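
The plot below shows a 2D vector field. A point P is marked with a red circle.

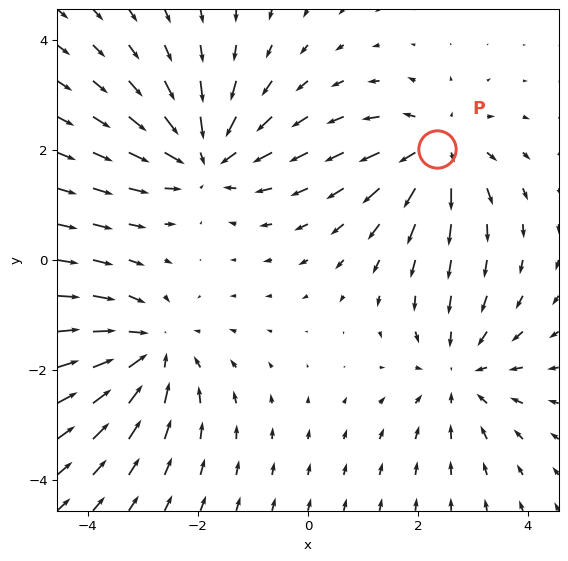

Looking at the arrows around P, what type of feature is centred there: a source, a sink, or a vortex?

At P (2.4, 2.0) the arrows spread outward. Divergence about +4, curl ≈0 — positive divergence with near-zero curl is a source.

source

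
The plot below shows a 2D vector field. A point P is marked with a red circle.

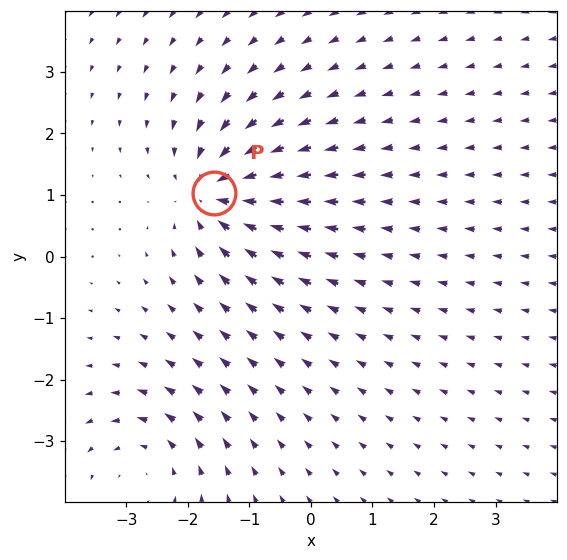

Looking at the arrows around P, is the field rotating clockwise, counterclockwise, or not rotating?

Near P at (-1.6, 1.0) the arrows show no circulation. The curl there is ≈0.

not rotating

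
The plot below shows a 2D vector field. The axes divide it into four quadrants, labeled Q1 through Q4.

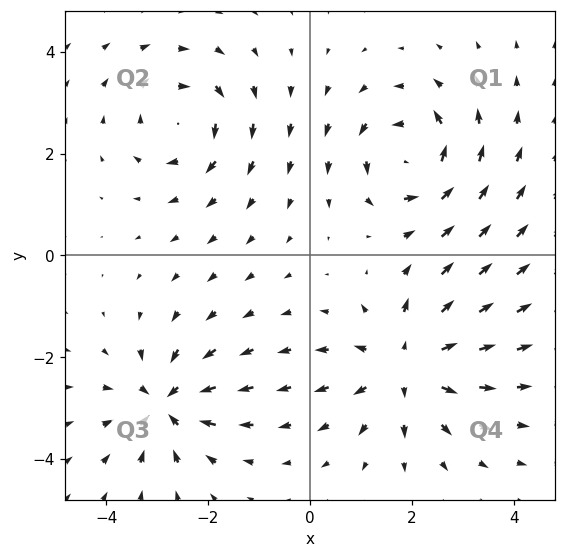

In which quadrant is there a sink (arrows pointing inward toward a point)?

Q3

The sink sits at approximately (-2.8, -2.9), which lies in quadrant Q3. The divergence there is about -6, negative as expected for a sink.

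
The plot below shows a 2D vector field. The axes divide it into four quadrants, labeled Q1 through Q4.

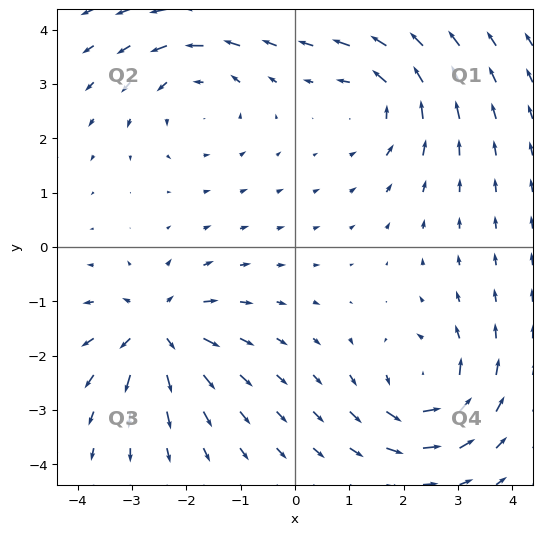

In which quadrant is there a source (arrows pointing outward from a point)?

The source sits at approximately (-2.5, -1.5), which lies in quadrant Q3. The divergence there is about +6, positive as expected for a source.

Q3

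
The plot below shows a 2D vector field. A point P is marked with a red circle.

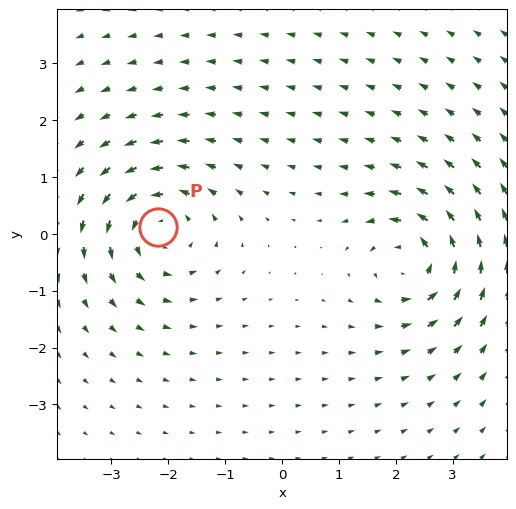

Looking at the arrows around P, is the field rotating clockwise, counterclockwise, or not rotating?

Near P at (-2.2, 0.1) the arrows circulate counterclockwise. The curl (z-component) there is about +5; positive curl means counterclockwise rotation.

counterclockwise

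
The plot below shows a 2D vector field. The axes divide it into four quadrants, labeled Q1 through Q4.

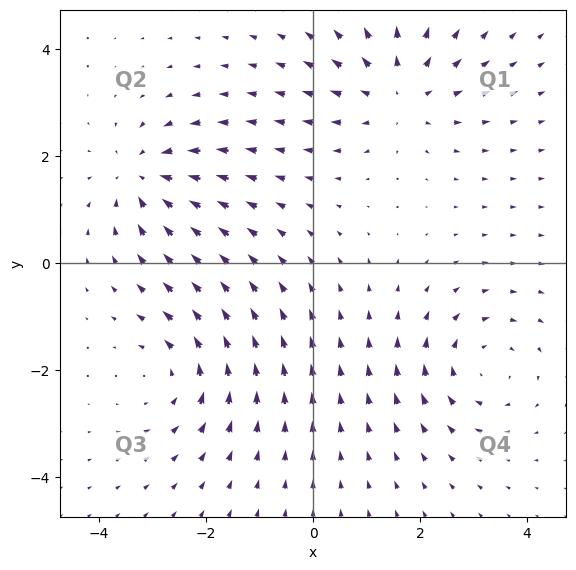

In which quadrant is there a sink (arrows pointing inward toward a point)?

The sink sits at approximately (-3.2, 1.6), which lies in quadrant Q2. The divergence there is about -4, negative as expected for a sink.

Q2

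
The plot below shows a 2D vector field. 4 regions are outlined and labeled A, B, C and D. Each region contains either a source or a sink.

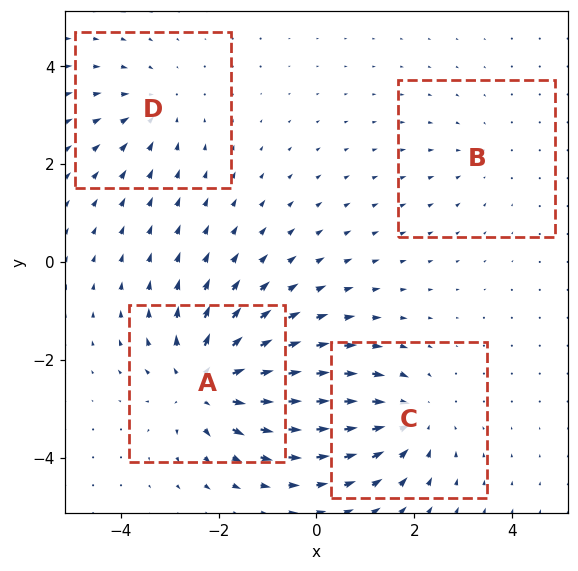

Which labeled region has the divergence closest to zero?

B

Divergence at each region's feature centre — A: about +6, B: about -2, C: about -4, D: about -3. Region B is closest to zero.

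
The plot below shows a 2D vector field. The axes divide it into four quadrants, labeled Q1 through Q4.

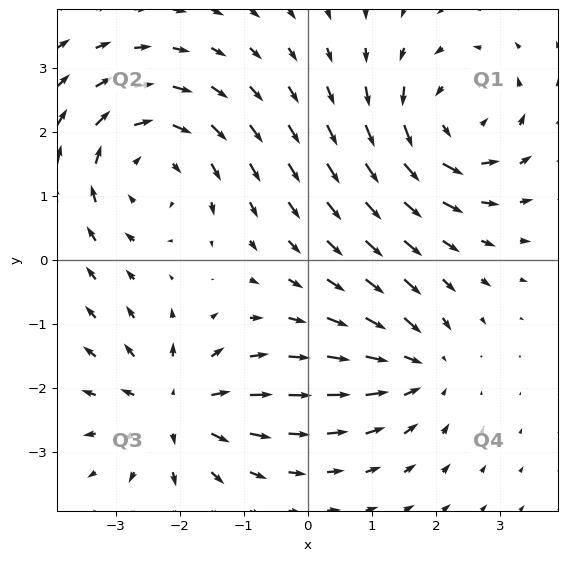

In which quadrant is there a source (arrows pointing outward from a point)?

Q3

The source sits at approximately (-2.1, -2.3), which lies in quadrant Q3. The divergence there is about +5, positive as expected for a source.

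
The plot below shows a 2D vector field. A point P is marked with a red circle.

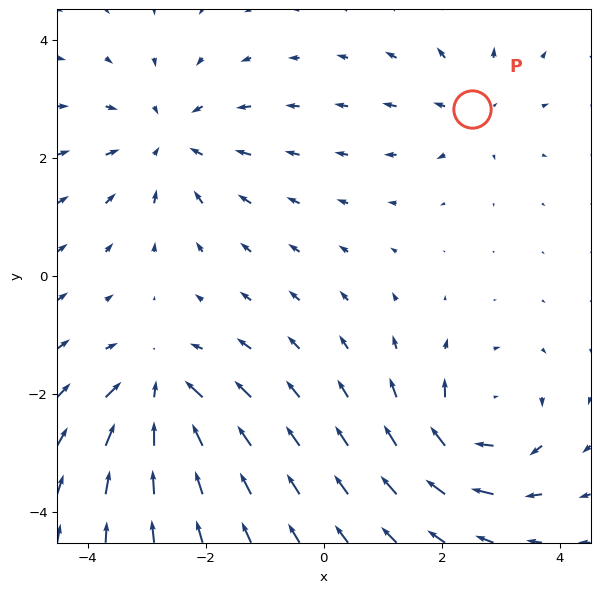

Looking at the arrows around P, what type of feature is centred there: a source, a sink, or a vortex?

source

At P (2.5, 2.8) the arrows spread outward. Divergence about +3, curl ≈0 — positive divergence with near-zero curl is a source.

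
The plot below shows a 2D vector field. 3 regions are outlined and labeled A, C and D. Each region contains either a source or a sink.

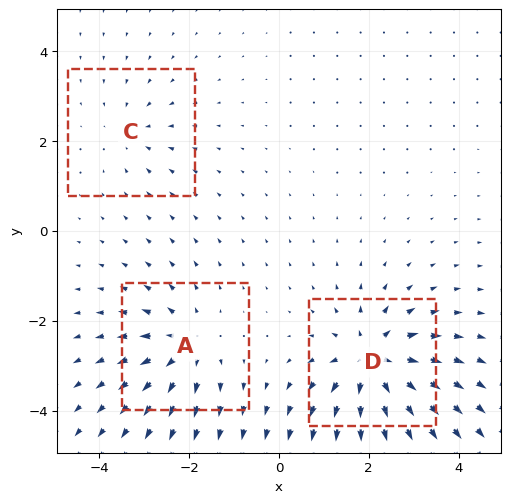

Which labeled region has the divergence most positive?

D

Divergence at each region's feature centre — A: about +4, C: about -2, D: about +5. Region D is most positive.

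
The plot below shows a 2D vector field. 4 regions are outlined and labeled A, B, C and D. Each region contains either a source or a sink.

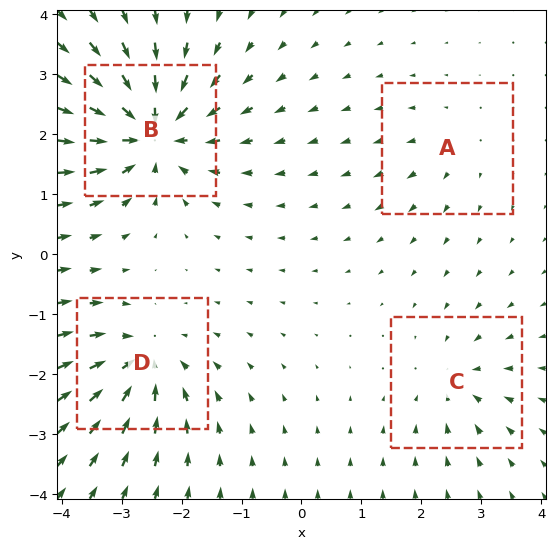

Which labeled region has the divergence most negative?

Divergence at each region's feature centre — A: about +2, B: about -9, C: about -4, D: about -6. Region B is most negative.

B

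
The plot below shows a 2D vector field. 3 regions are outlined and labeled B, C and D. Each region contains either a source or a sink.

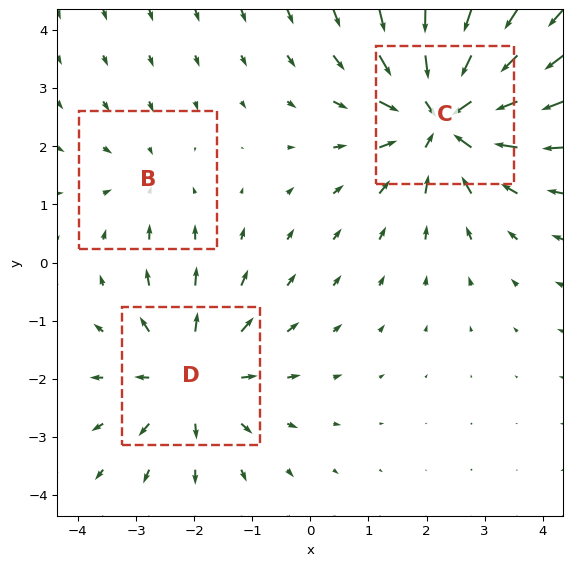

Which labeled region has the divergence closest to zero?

B

Divergence at each region's feature centre — B: about -2, C: about -5, D: about +3. Region B is closest to zero.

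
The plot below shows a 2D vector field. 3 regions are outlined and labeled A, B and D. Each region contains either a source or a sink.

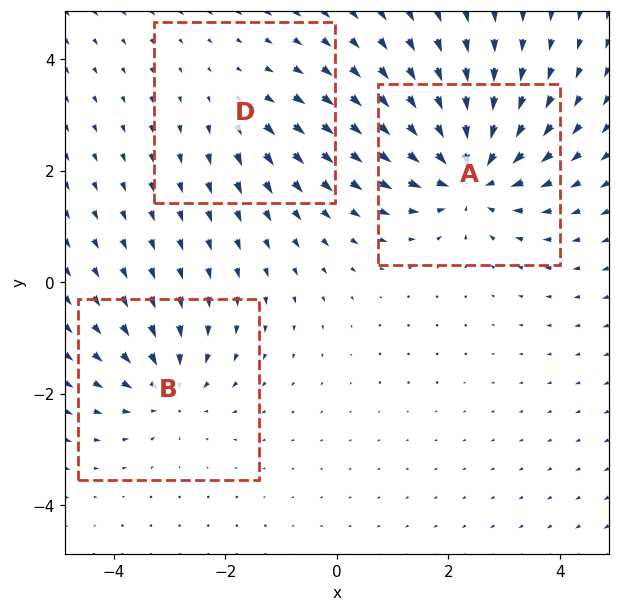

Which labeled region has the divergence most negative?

A

Divergence at each region's feature centre — A: about -5, B: about -3, D: about +2. Region A is most negative.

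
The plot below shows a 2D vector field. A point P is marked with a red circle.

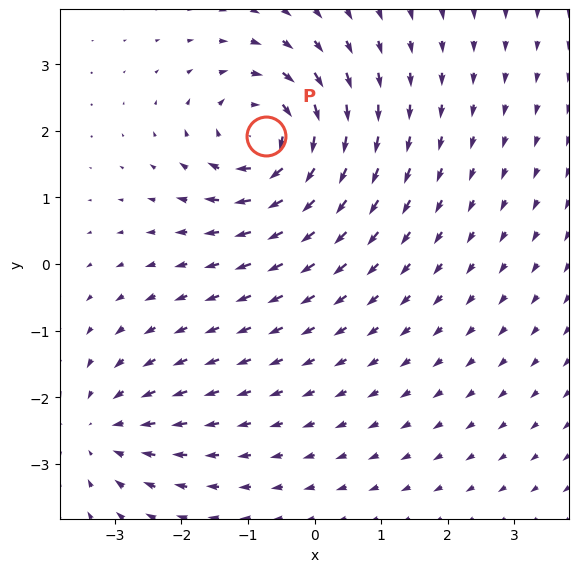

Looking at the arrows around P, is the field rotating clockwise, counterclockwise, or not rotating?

Near P at (-0.7, 1.9) the arrows circulate clockwise. The curl (z-component) there is about -5; negative curl means clockwise rotation.

clockwise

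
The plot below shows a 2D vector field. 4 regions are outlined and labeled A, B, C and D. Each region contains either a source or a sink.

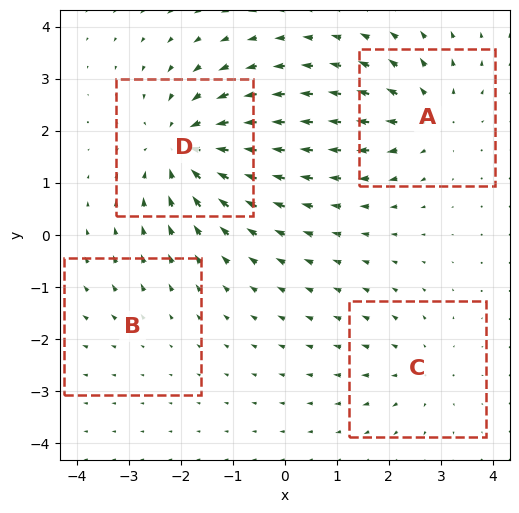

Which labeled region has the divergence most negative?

Divergence at each region's feature centre — A: about +5, B: about +2, C: about +3, D: about -6. Region D is most negative.

D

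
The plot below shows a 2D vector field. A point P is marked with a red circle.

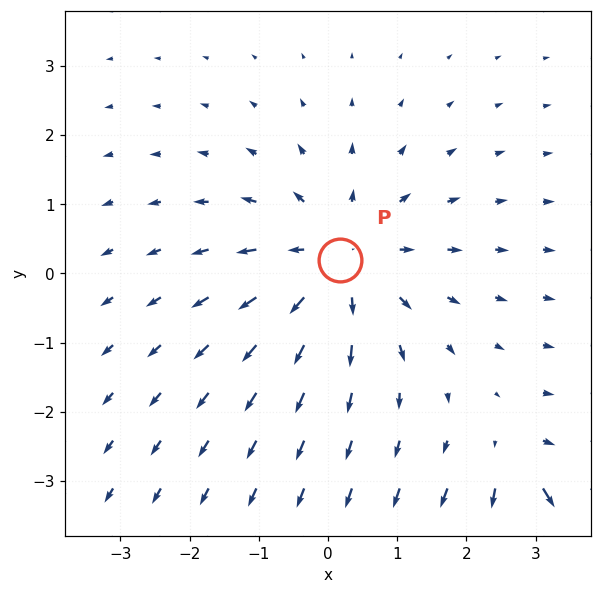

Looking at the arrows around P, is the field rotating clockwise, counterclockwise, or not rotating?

not rotating

Near P at (0.2, 0.2) the arrows show no circulation. The curl there is ≈0.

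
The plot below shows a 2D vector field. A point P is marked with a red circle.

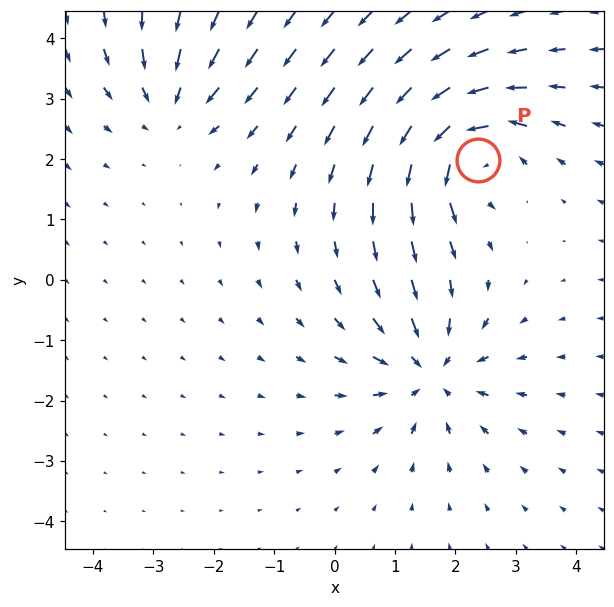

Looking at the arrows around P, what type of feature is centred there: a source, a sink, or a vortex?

At P (2.4, 2.0) the arrows circulate counterclockwise. Divergence ≈0, curl about +7 — near-zero divergence with nonzero curl is a vortex.

vortex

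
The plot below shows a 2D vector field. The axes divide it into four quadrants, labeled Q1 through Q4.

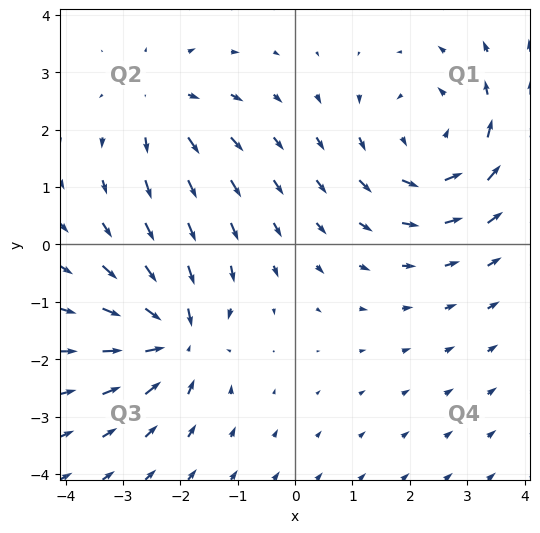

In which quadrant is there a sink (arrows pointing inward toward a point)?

The sink sits at approximately (-2.1, -1.6), which lies in quadrant Q3. The divergence there is about -6, negative as expected for a sink.

Q3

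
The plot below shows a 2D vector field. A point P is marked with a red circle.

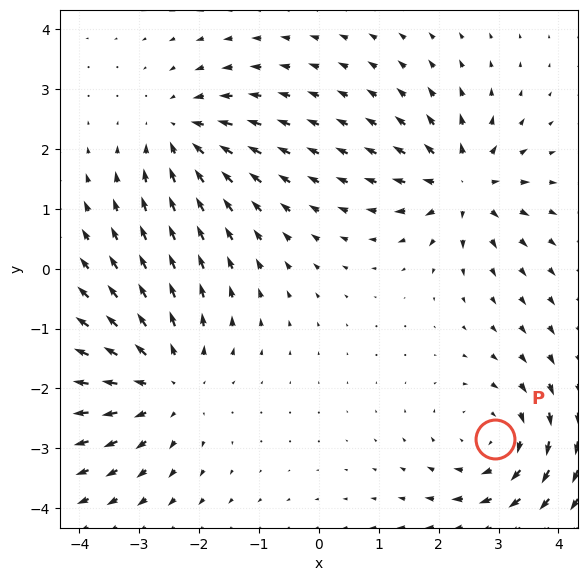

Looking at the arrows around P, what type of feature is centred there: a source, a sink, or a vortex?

At P (2.9, -2.9) the arrows circulate clockwise. Divergence ≈0, curl about -3 — near-zero divergence with nonzero curl is a vortex.

vortex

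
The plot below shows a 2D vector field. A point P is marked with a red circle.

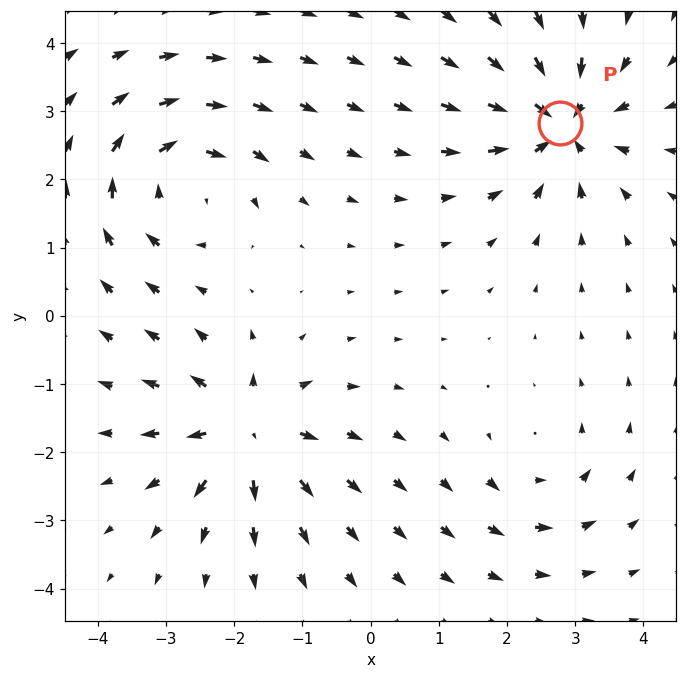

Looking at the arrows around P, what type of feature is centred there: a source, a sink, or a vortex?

At P (2.8, 2.8) the arrows converge inward. Divergence about -7, curl ≈0 — negative divergence with near-zero curl is a sink.

sink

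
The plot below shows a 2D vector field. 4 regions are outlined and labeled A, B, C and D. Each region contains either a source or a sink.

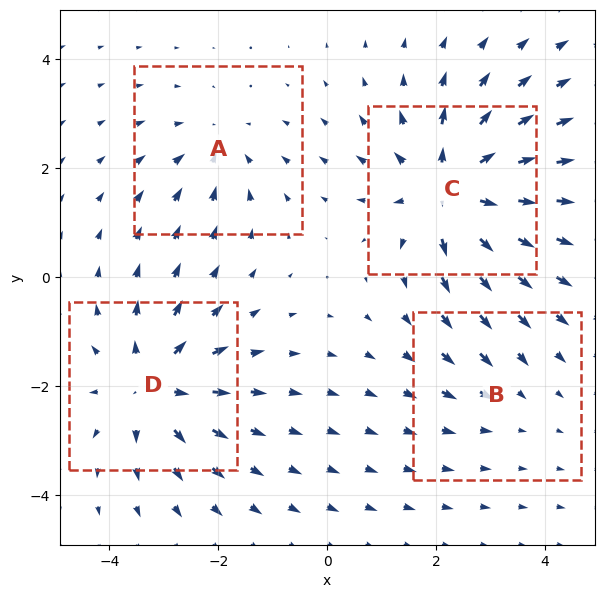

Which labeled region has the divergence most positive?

Divergence at each region's feature centre — A: about -3, B: about -2, C: about +7, D: about +5. Region C is most positive.

C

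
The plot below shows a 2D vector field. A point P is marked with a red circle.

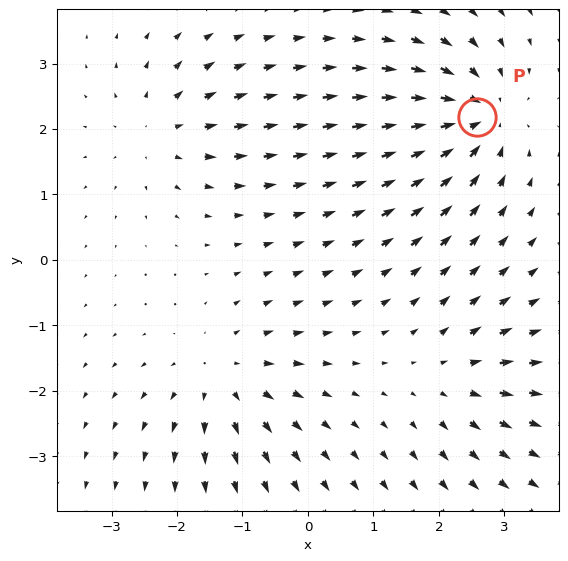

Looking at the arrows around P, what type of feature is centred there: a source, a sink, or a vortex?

sink

At P (2.6, 2.2) the arrows converge inward. Divergence about -6, curl ≈0 — negative divergence with near-zero curl is a sink.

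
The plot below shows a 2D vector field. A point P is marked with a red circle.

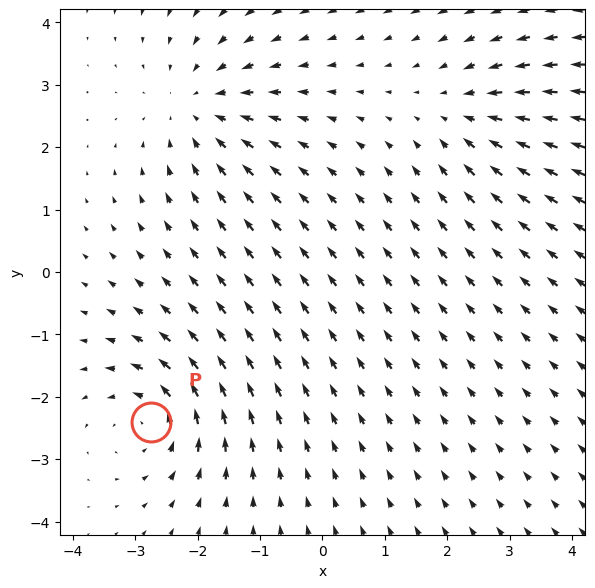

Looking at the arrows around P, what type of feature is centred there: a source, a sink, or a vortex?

At P (-2.7, -2.4) the arrows circulate counterclockwise. Divergence ≈0, curl about +4 — near-zero divergence with nonzero curl is a vortex.

vortex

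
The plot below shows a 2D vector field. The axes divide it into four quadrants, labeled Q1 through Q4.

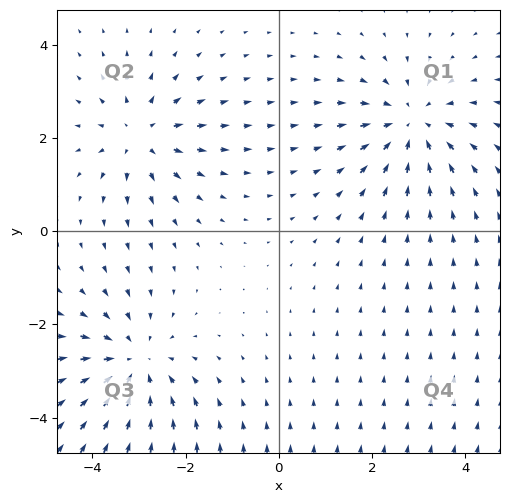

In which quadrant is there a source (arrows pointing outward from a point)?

The source sits at approximately (-3.0, 2.0), which lies in quadrant Q2. The divergence there is about +4, positive as expected for a source.

Q2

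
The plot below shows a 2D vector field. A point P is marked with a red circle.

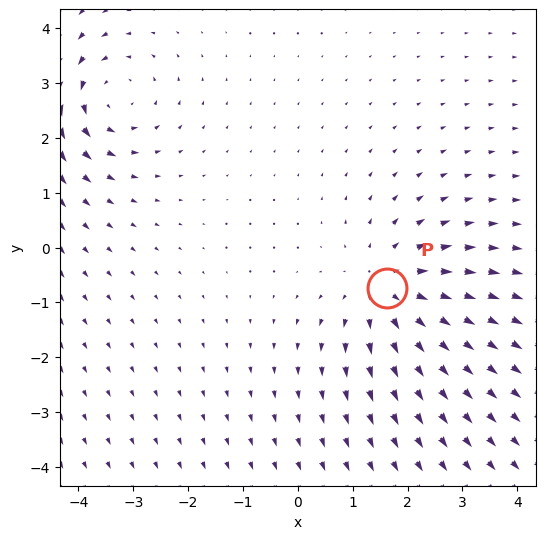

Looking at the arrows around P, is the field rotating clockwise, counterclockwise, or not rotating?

not rotating

Near P at (1.6, -0.7) the arrows show no circulation. The curl there is ≈0.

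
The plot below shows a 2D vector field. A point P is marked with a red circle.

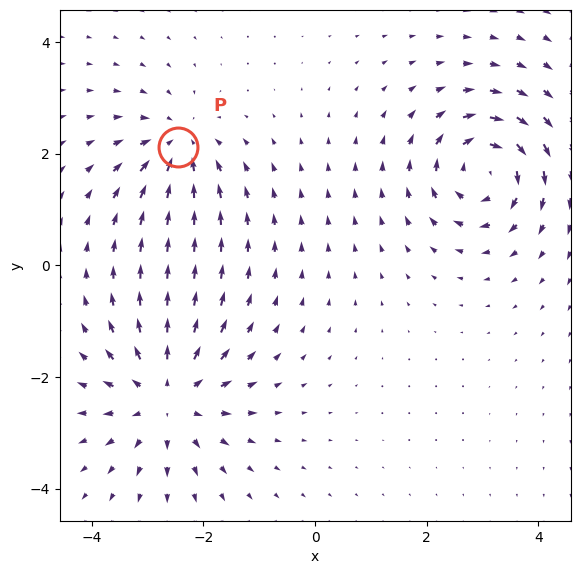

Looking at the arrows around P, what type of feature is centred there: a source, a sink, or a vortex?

sink

At P (-2.5, 2.1) the arrows converge inward. Divergence about -3, curl ≈0 — negative divergence with near-zero curl is a sink.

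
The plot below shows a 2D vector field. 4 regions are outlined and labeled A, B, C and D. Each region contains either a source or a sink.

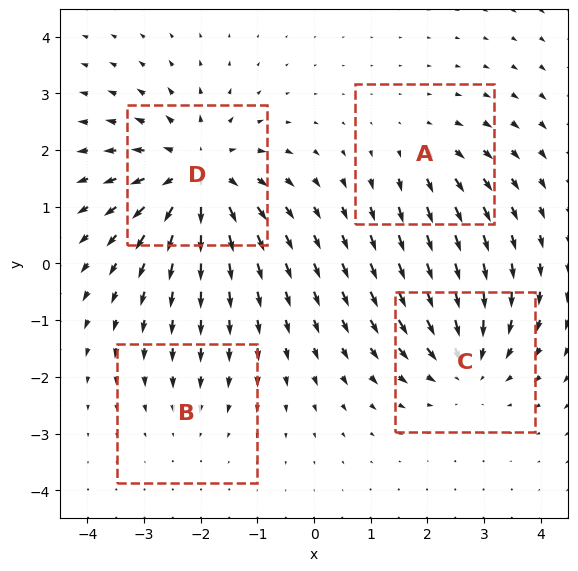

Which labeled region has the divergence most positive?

D

Divergence at each region's feature centre — A: about +3, B: about -2, C: about -4, D: about +6. Region D is most positive.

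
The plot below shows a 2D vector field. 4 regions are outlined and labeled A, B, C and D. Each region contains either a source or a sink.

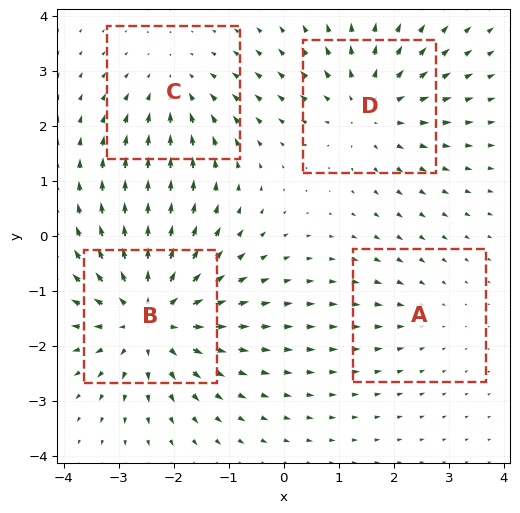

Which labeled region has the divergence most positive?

Divergence at each region's feature centre — A: about -2, B: about +6, C: about -3, D: about +4. Region B is most positive.

B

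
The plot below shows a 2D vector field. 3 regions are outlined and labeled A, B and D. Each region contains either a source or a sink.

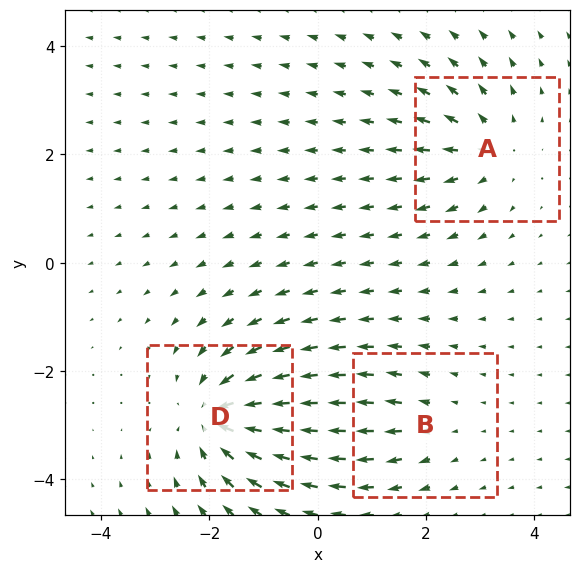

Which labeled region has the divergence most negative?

Divergence at each region's feature centre — A: about +3, B: about +2, D: about -5. Region D is most negative.

D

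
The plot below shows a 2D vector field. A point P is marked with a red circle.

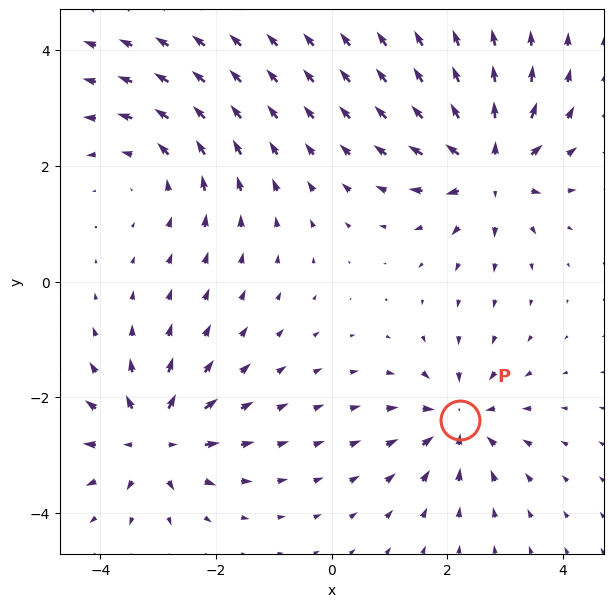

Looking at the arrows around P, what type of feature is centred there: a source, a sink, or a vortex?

At P (2.2, -2.4) the arrows converge inward. Divergence about -5, curl ≈0 — negative divergence with near-zero curl is a sink.

sink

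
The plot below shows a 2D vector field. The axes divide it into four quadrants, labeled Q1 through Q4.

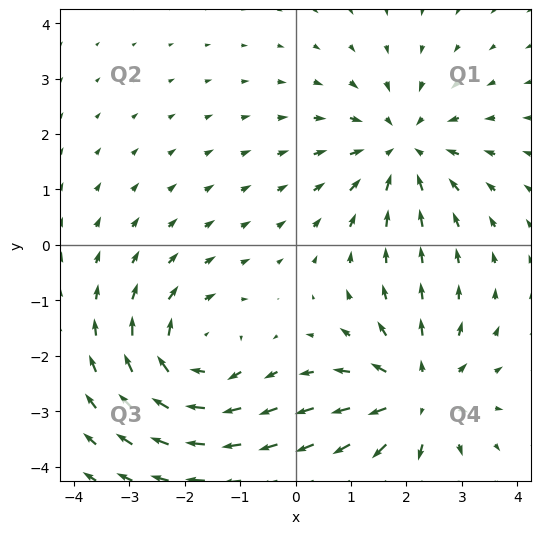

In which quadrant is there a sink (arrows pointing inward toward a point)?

The sink sits at approximately (1.9, 1.7), which lies in quadrant Q1. The divergence there is about -4, negative as expected for a sink.

Q1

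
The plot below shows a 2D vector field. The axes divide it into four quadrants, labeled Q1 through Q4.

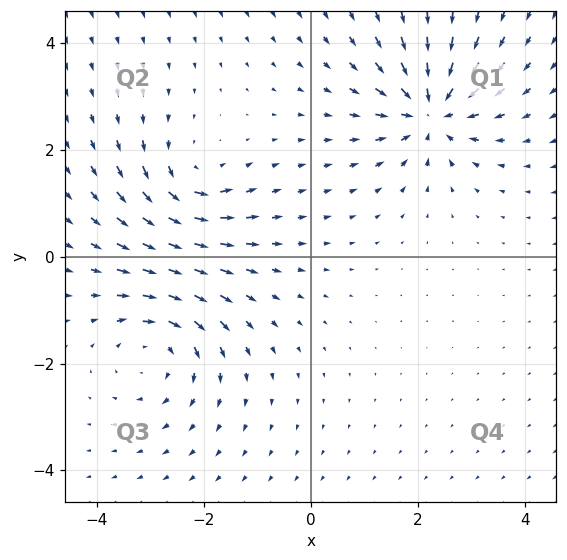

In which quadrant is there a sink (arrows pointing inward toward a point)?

The sink sits at approximately (2.2, 2.7), which lies in quadrant Q1. The divergence there is about -6, negative as expected for a sink.

Q1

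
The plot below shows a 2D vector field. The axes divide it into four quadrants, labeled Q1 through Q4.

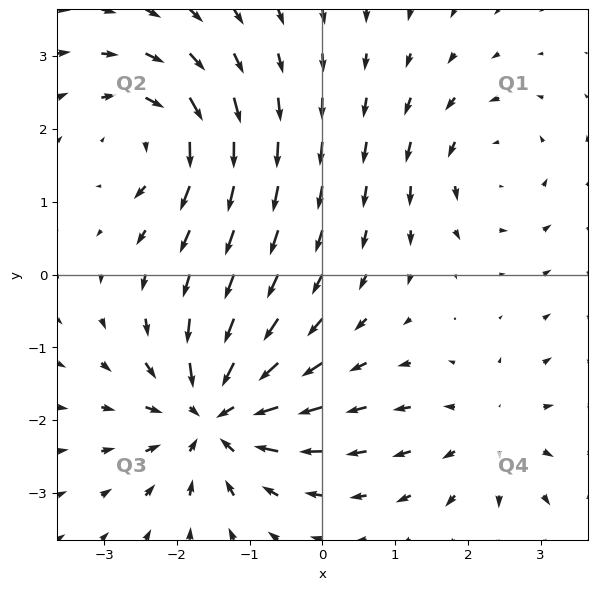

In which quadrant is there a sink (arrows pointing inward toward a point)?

The sink sits at approximately (-1.5, -1.9), which lies in quadrant Q3. The divergence there is about -6, negative as expected for a sink.

Q3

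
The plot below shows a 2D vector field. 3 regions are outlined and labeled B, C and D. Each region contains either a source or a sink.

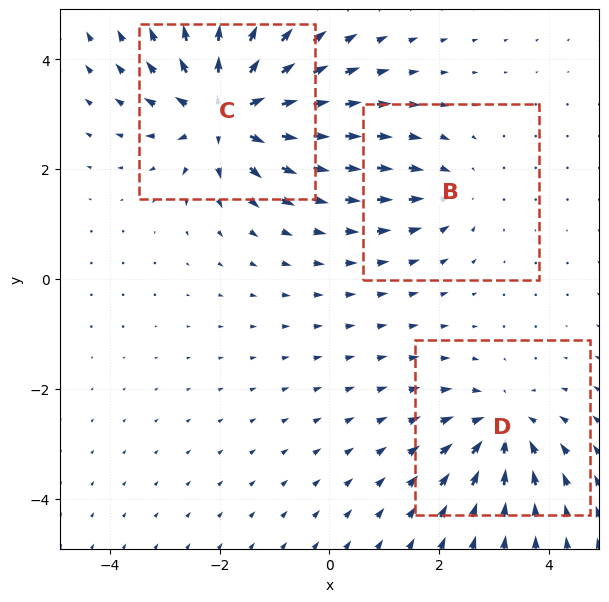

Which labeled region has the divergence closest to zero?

Divergence at each region's feature centre — B: about -2, C: about +6, D: about -4. Region B is closest to zero.

B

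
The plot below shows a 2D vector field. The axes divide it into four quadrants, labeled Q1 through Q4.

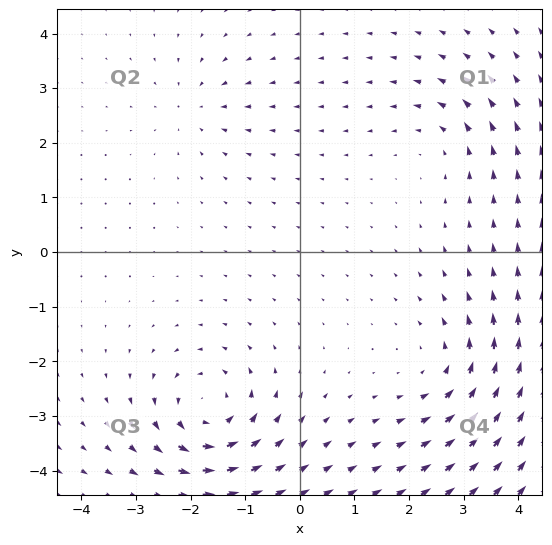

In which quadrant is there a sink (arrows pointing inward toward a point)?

Q2

The sink sits at approximately (-1.9, 2.7), which lies in quadrant Q2. The divergence there is about -3, negative as expected for a sink.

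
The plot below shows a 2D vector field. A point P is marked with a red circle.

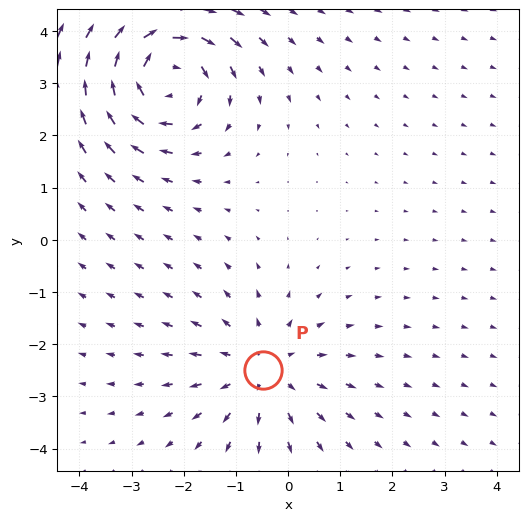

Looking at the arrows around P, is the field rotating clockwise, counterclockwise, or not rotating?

not rotating

Near P at (-0.5, -2.5) the arrows show no circulation. The curl there is ≈0.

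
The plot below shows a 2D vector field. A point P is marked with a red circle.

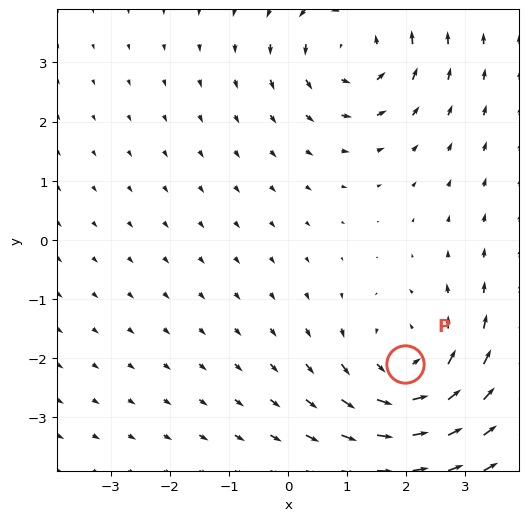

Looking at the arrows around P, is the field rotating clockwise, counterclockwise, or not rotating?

counterclockwise

Near P at (2.0, -2.1) the arrows circulate counterclockwise. The curl (z-component) there is about +4; positive curl means counterclockwise rotation.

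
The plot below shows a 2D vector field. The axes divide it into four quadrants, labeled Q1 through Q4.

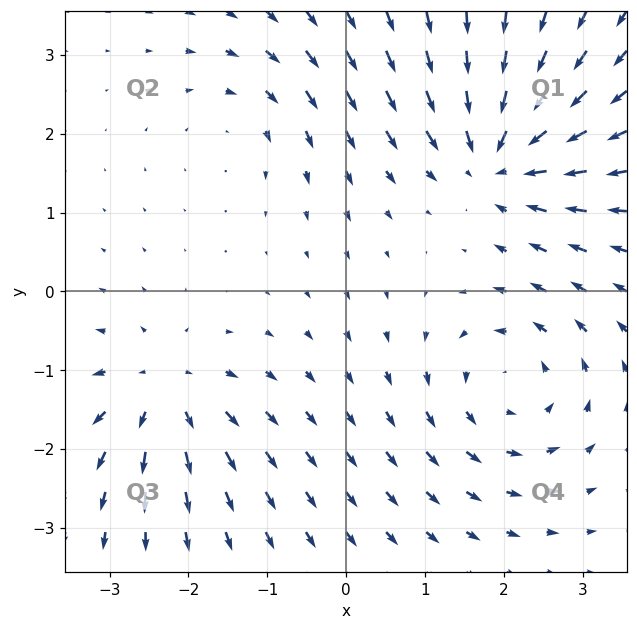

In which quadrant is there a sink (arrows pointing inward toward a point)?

The sink sits at approximately (1.9, 1.7), which lies in quadrant Q1. The divergence there is about -6, negative as expected for a sink.

Q1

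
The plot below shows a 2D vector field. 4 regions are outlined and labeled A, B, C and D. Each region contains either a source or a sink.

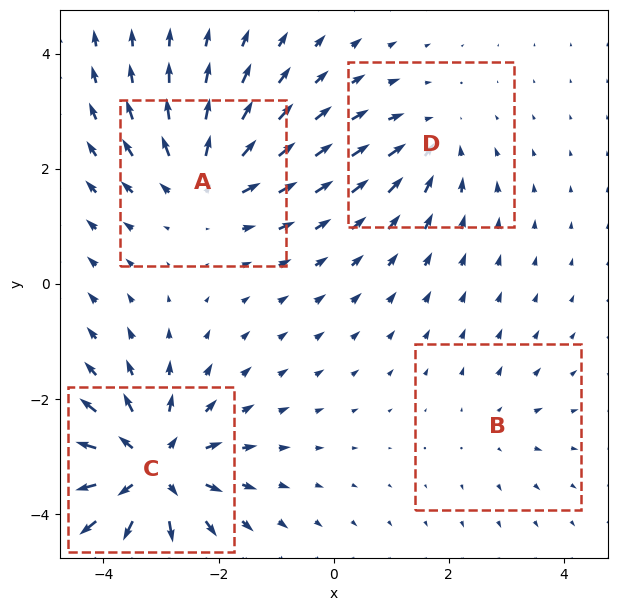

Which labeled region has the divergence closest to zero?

Divergence at each region's feature centre — A: about +5, B: about +2, C: about +8, D: about -4. Region B is closest to zero.

B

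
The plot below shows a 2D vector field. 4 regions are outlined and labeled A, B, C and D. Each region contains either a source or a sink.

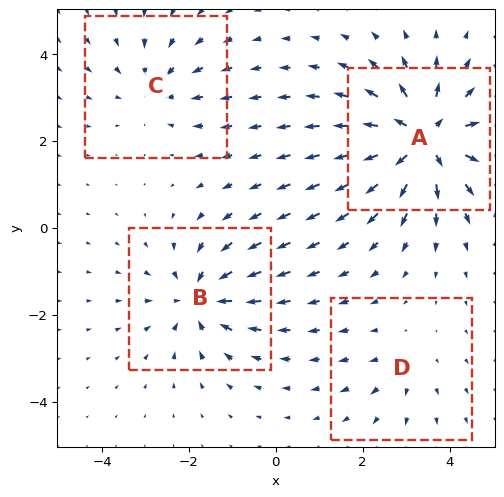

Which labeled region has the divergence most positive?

Divergence at each region's feature centre — A: about +7, B: about -5, C: about -3, D: about +2. Region A is most positive.

A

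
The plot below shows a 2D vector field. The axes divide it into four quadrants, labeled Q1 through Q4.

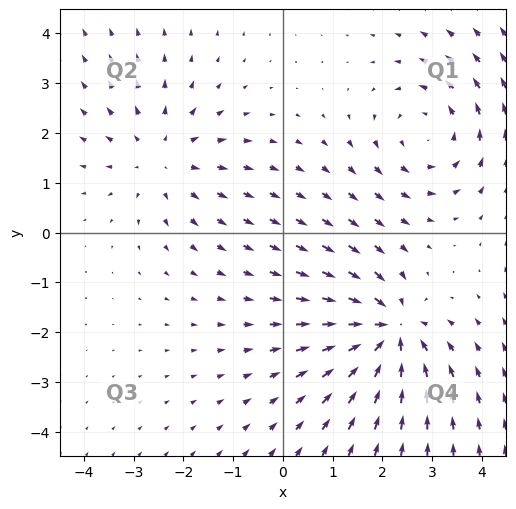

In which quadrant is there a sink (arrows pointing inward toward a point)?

Q4

The sink sits at approximately (2.1, -2.0), which lies in quadrant Q4. The divergence there is about -4, negative as expected for a sink.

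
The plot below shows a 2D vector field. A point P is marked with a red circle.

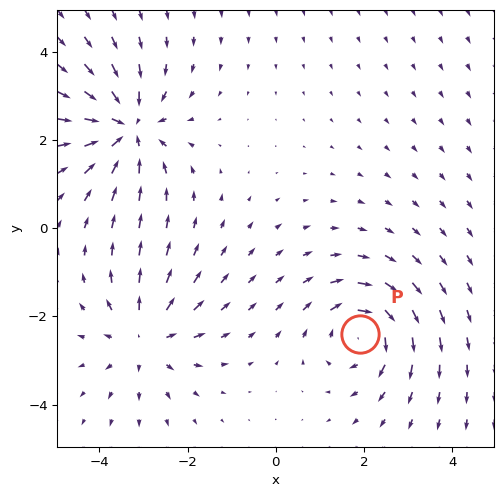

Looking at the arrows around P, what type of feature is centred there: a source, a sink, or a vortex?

At P (1.9, -2.4) the arrows circulate clockwise. Divergence ≈0, curl about -5 — near-zero divergence with nonzero curl is a vortex.

vortex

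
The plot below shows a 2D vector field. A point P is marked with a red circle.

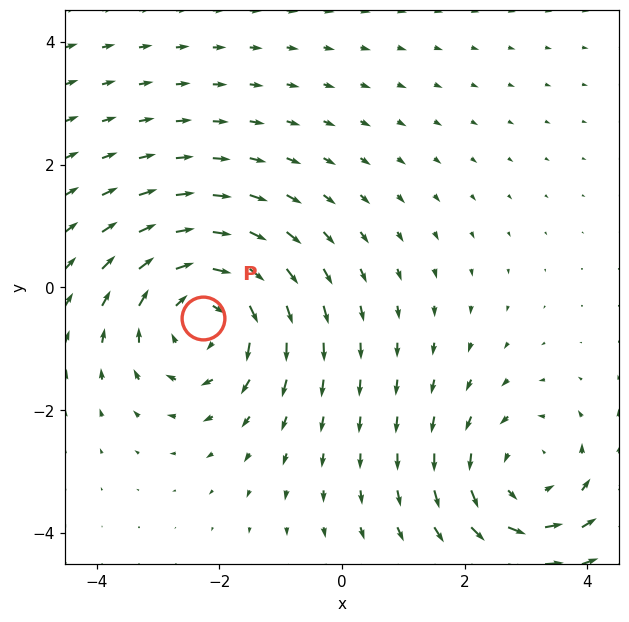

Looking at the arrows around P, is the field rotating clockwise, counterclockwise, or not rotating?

Near P at (-2.3, -0.5) the arrows circulate clockwise. The curl (z-component) there is about -3; negative curl means clockwise rotation.

clockwise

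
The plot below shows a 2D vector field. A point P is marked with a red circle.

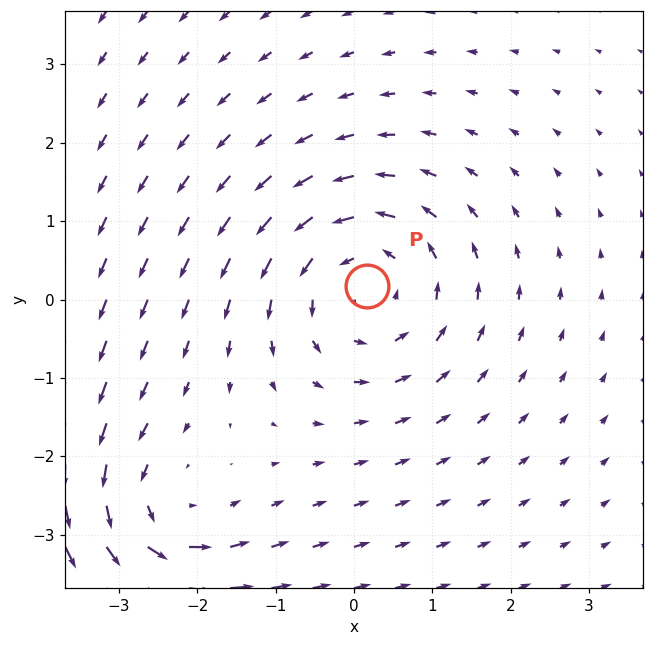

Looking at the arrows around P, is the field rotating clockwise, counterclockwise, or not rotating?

counterclockwise

Near P at (0.2, 0.2) the arrows circulate counterclockwise. The curl (z-component) there is about +3; positive curl means counterclockwise rotation.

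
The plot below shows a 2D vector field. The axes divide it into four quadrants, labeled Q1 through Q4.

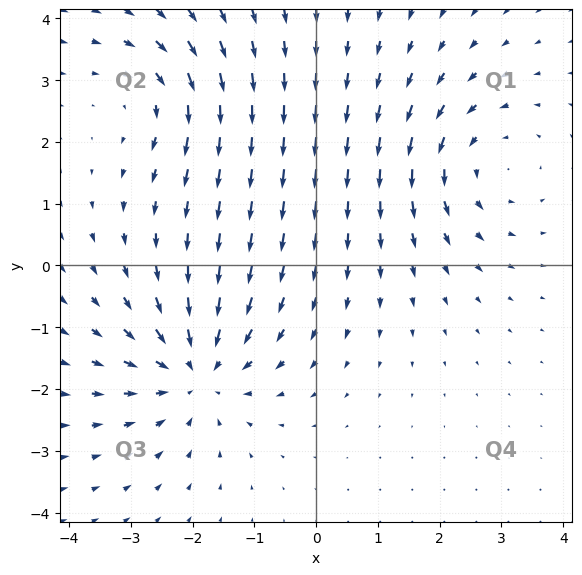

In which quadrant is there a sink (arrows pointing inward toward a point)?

Q3

The sink sits at approximately (-1.9, -1.7), which lies in quadrant Q3. The divergence there is about -4, negative as expected for a sink.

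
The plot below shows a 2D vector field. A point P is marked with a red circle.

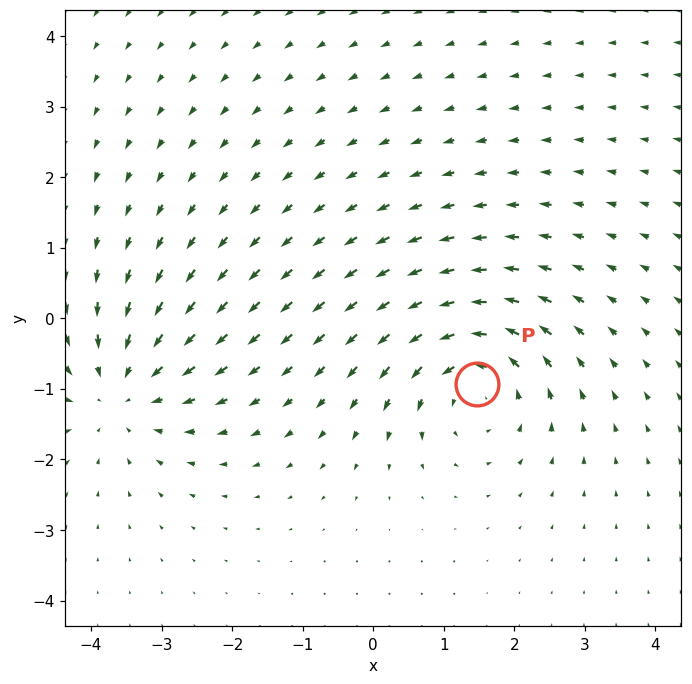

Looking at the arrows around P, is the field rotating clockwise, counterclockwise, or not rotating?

Near P at (1.5, -0.9) the arrows circulate counterclockwise. The curl (z-component) there is about +5; positive curl means counterclockwise rotation.

counterclockwise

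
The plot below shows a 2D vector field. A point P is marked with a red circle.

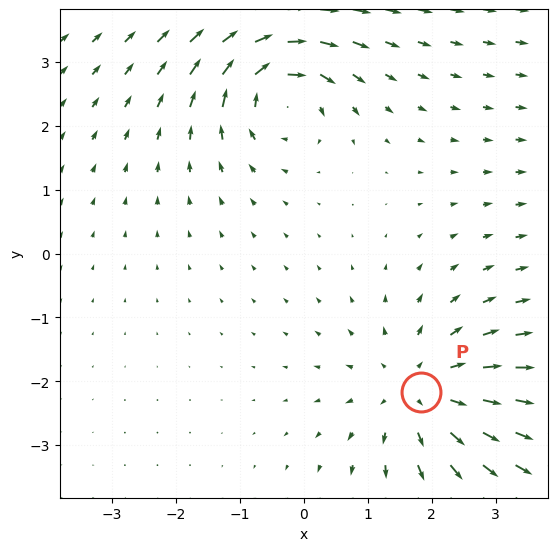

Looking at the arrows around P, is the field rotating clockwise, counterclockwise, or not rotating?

Near P at (1.8, -2.2) the arrows show no circulation. The curl there is ≈0.

not rotating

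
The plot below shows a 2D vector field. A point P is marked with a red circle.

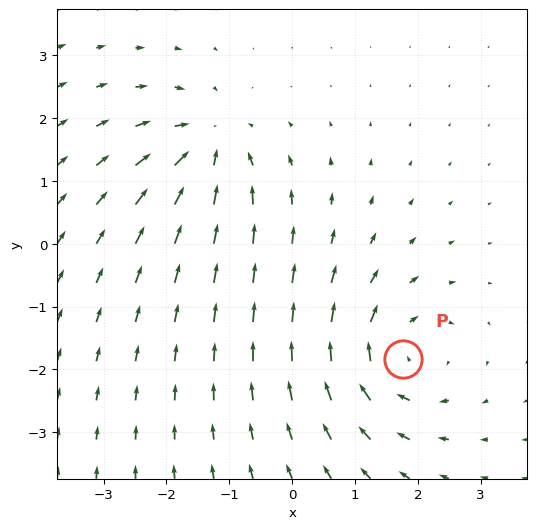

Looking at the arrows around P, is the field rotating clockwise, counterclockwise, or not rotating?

Near P at (1.8, -1.8) the arrows circulate clockwise. The curl (z-component) there is about -4; negative curl means clockwise rotation.

clockwise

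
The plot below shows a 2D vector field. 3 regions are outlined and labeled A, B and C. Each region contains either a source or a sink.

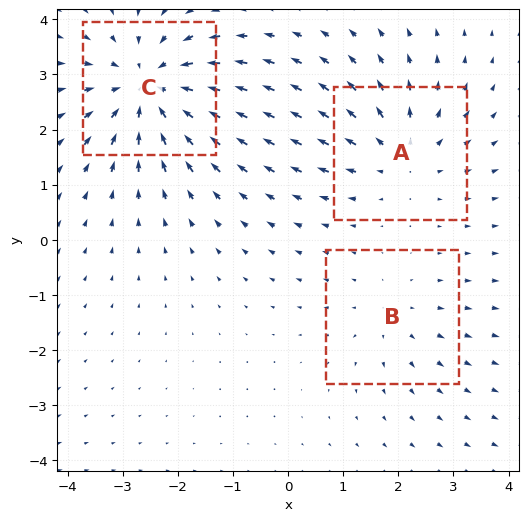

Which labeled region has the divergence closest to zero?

Divergence at each region's feature centre — A: about +3, B: about +2, C: about -5. Region B is closest to zero.

B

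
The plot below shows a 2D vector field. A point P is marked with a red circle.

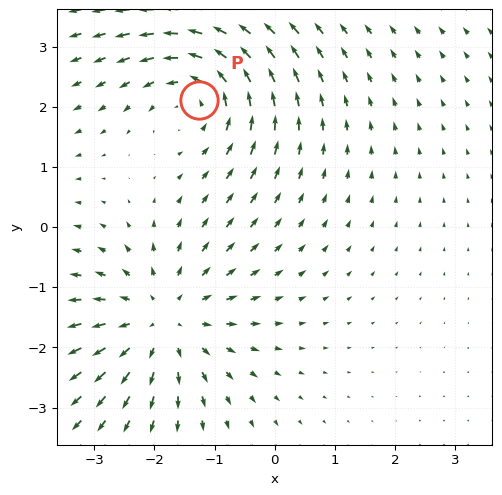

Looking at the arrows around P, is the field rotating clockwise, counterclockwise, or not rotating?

Near P at (-1.3, 2.1) the arrows circulate counterclockwise. The curl (z-component) there is about +4; positive curl means counterclockwise rotation.

counterclockwise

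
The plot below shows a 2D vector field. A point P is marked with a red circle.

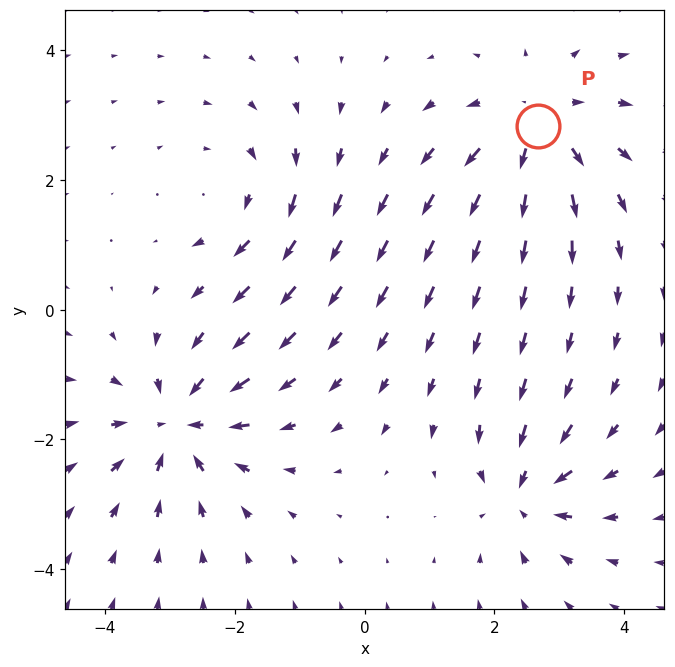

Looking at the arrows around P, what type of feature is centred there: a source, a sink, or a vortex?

source

At P (2.7, 2.8) the arrows spread outward. Divergence about +4, curl ≈0 — positive divergence with near-zero curl is a source.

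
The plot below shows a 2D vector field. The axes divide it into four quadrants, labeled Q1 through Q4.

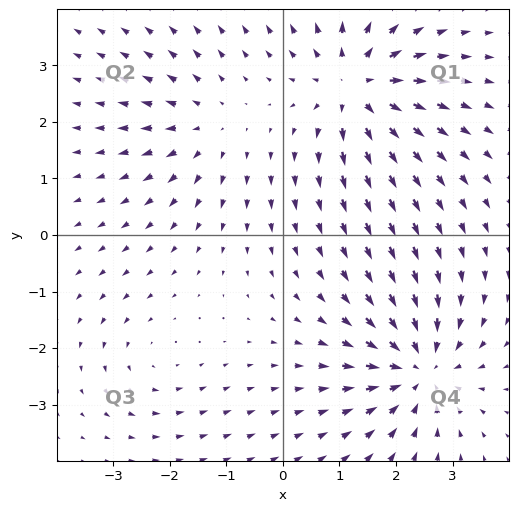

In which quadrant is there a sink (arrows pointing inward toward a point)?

The sink sits at approximately (2.4, -2.4), which lies in quadrant Q4. The divergence there is about -5, negative as expected for a sink.

Q4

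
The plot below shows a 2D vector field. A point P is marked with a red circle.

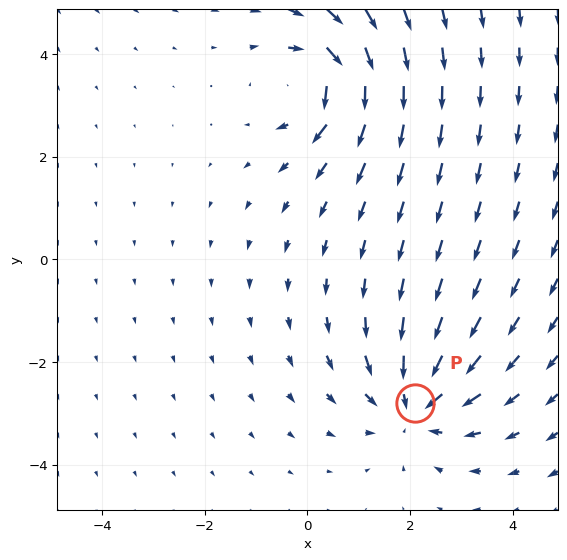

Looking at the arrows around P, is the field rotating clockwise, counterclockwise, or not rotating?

not rotating

Near P at (2.1, -2.8) the arrows show no circulation. The curl there is ≈0.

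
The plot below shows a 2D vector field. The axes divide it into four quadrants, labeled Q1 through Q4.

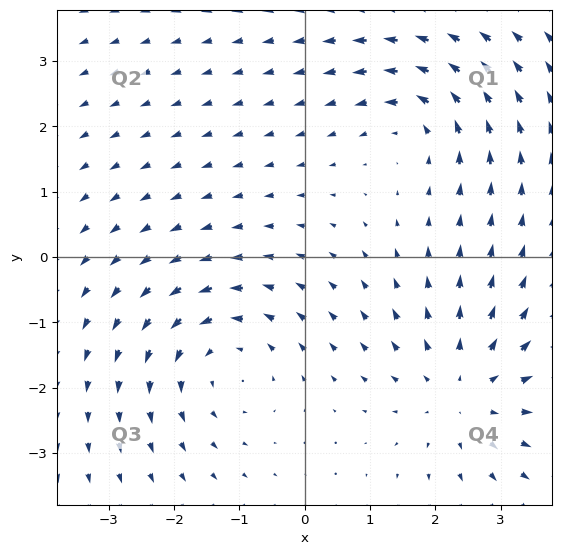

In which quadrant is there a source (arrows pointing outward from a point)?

Q4

The source sits at approximately (2.5, -2.0), which lies in quadrant Q4. The divergence there is about +4, positive as expected for a source.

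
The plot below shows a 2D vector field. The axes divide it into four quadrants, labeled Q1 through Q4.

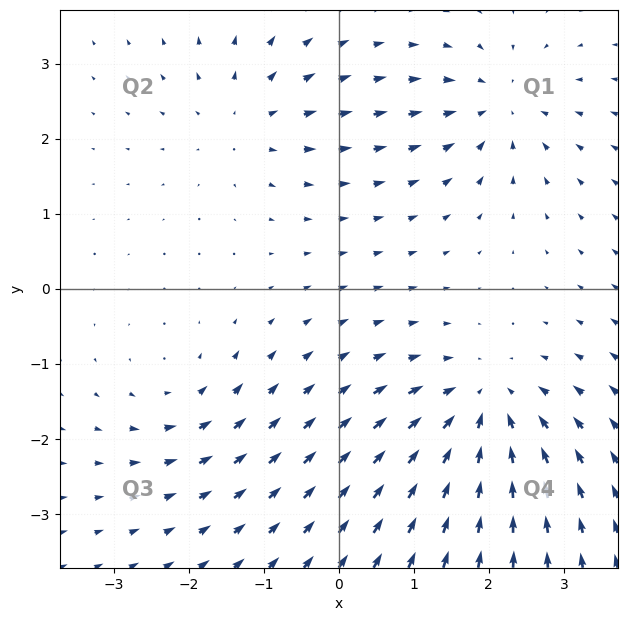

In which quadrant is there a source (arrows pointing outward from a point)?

The source sits at approximately (-1.2, 2.3), which lies in quadrant Q2. The divergence there is about +3, positive as expected for a source.

Q2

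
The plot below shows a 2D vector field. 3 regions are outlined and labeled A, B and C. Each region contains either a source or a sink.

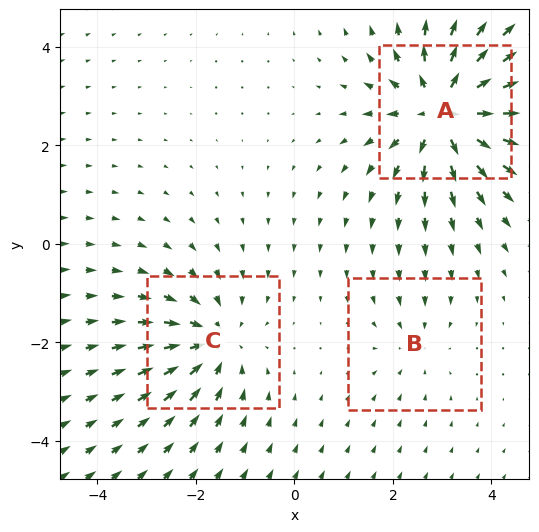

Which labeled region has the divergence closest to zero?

Divergence at each region's feature centre — A: about +5, B: about -2, C: about -3. Region B is closest to zero.

B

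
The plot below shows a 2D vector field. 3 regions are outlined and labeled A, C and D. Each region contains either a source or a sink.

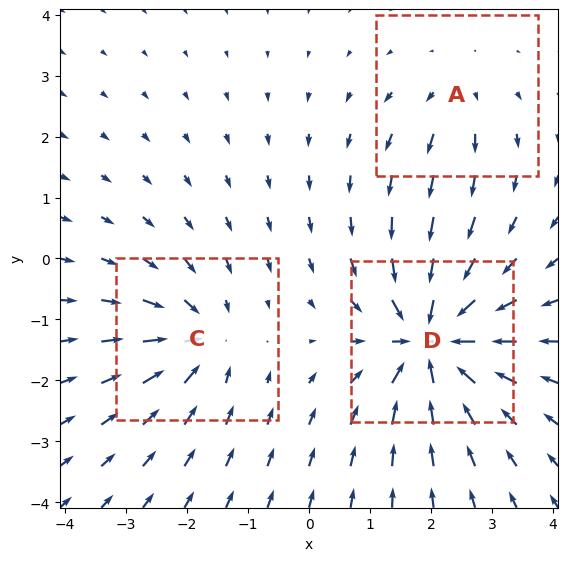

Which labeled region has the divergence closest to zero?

Divergence at each region's feature centre — A: about +2, C: about -4, D: about -6. Region A is closest to zero.

A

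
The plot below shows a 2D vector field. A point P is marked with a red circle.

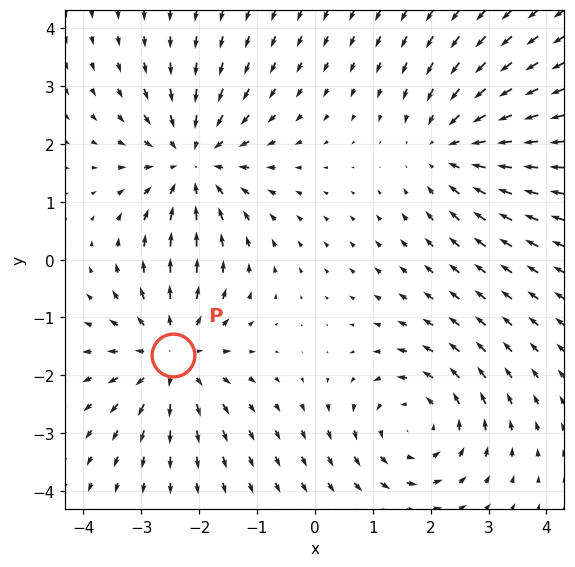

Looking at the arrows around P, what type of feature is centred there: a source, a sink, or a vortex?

source

At P (-2.5, -1.7) the arrows spread outward. Divergence about +4, curl ≈0 — positive divergence with near-zero curl is a source.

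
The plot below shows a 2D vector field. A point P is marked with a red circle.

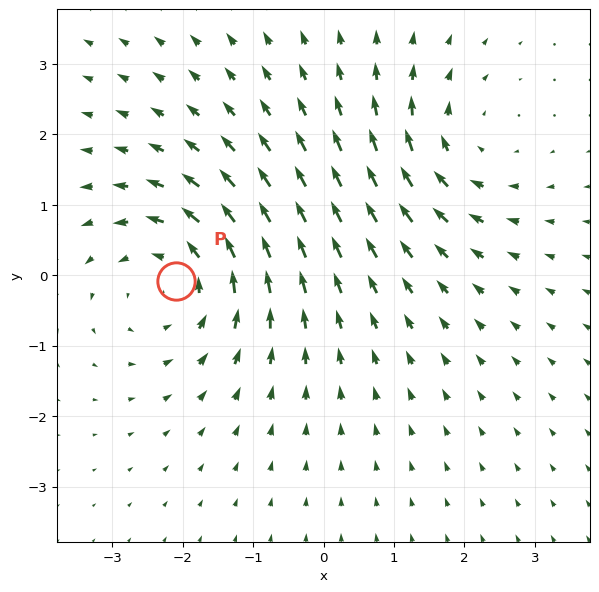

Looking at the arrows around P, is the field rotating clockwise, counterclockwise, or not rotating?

Near P at (-2.1, -0.1) the arrows circulate counterclockwise. The curl (z-component) there is about +3; positive curl means counterclockwise rotation.

counterclockwise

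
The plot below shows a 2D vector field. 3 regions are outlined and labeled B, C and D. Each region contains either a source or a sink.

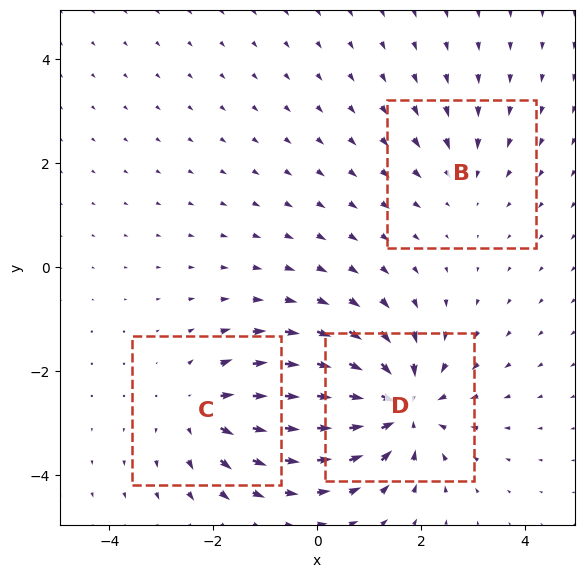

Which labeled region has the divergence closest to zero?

Divergence at each region's feature centre — B: about -2, C: about +3, D: about -5. Region B is closest to zero.

B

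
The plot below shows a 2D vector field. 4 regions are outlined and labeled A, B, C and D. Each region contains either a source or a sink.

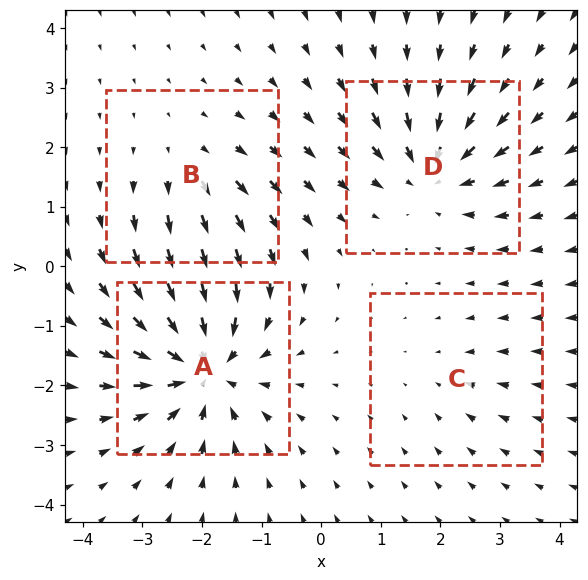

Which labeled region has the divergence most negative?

A

Divergence at each region's feature centre — A: about -7, B: about +3, C: about -2, D: about -5. Region A is most negative.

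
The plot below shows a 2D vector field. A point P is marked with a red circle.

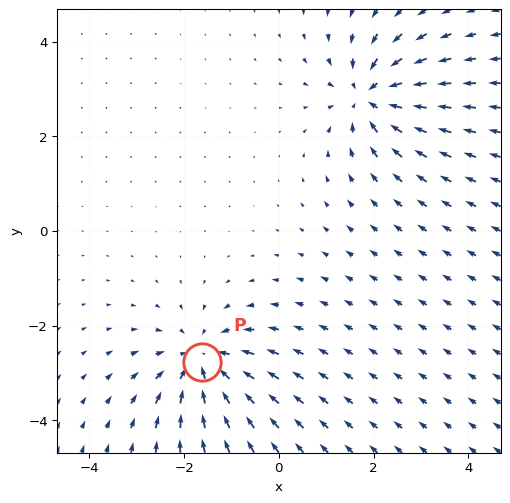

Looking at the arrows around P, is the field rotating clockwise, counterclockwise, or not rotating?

not rotating

Near P at (-1.6, -2.8) the arrows show no circulation. The curl there is ≈0.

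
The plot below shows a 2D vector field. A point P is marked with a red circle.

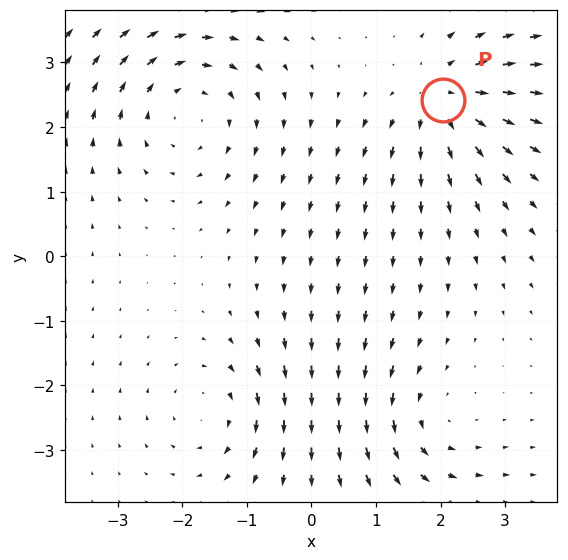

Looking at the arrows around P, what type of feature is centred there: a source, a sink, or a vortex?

source

At P (2.0, 2.4) the arrows spread outward. Divergence about +5, curl ≈0 — positive divergence with near-zero curl is a source.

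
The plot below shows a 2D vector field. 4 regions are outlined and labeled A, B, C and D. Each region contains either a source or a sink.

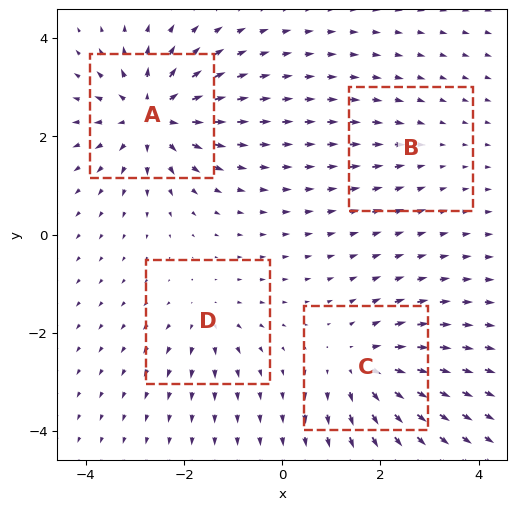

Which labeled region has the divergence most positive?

A

Divergence at each region's feature centre — A: about +7, B: about -2, C: about +5, D: about +3. Region A is most positive.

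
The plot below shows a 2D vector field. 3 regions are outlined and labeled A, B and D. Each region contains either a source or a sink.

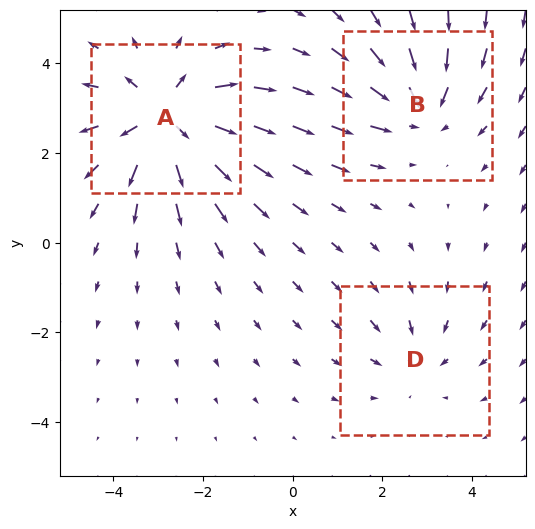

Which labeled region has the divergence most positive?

A

Divergence at each region's feature centre — A: about +4, B: about -3, D: about -2. Region A is most positive.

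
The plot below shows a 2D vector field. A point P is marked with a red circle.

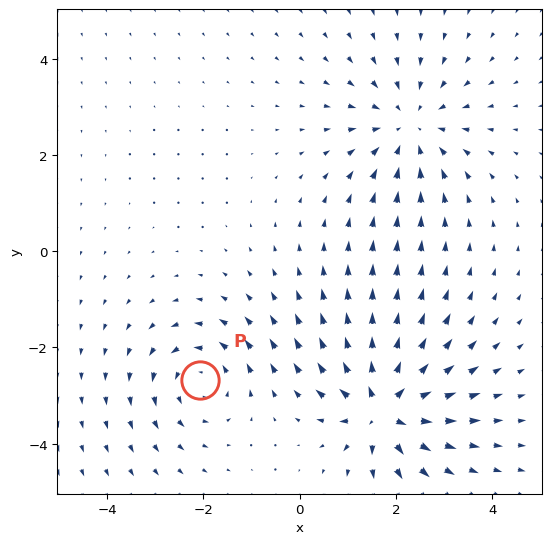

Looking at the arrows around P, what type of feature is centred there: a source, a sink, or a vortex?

At P (-2.1, -2.7) the arrows circulate counterclockwise. Divergence ≈0, curl about +4 — near-zero divergence with nonzero curl is a vortex.

vortex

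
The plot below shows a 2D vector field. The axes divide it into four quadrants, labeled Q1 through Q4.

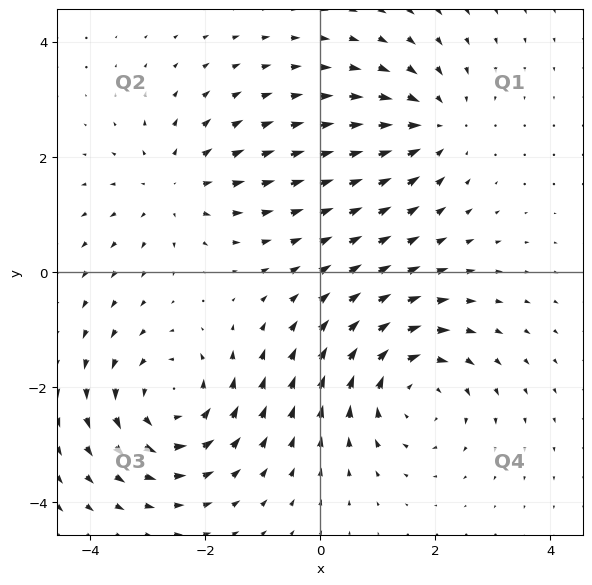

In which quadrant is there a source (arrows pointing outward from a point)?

The source sits at approximately (-2.5, 1.5), which lies in quadrant Q2. The divergence there is about +3, positive as expected for a source.

Q2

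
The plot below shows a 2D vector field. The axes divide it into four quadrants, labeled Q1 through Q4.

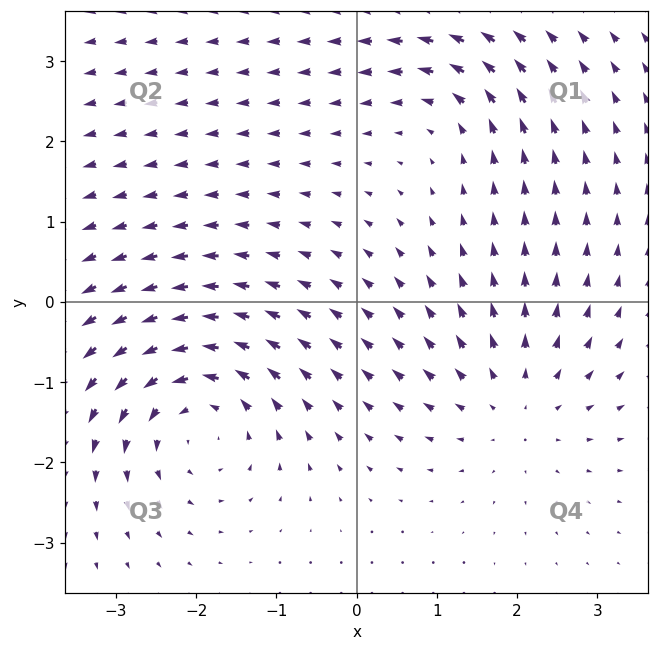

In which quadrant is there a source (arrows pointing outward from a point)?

The source sits at approximately (2.0, -1.3), which lies in quadrant Q4. The divergence there is about +3, positive as expected for a source.

Q4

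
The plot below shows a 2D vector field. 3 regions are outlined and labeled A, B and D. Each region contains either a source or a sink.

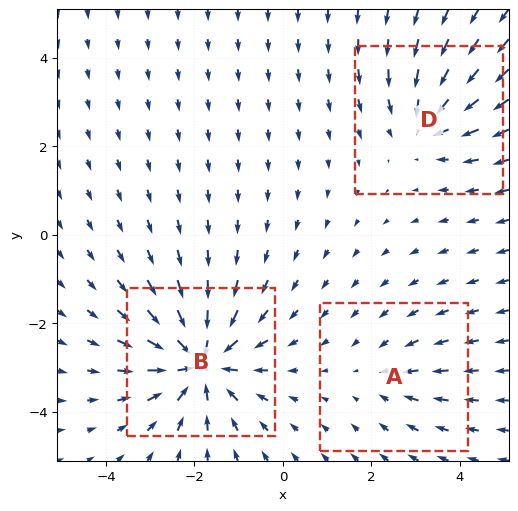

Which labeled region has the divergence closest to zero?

Divergence at each region's feature centre — A: about -2, B: about -5, D: about -3. Region A is closest to zero.

A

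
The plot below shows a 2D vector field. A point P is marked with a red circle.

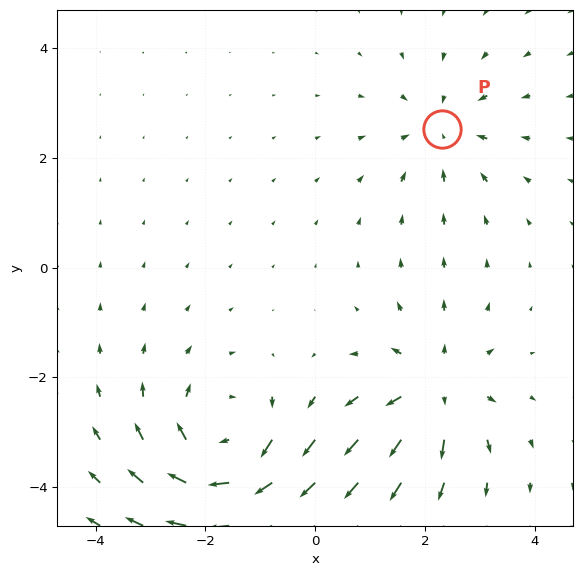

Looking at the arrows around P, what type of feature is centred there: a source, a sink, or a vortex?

sink

At P (2.3, 2.5) the arrows converge inward. Divergence about -3, curl ≈0 — negative divergence with near-zero curl is a sink.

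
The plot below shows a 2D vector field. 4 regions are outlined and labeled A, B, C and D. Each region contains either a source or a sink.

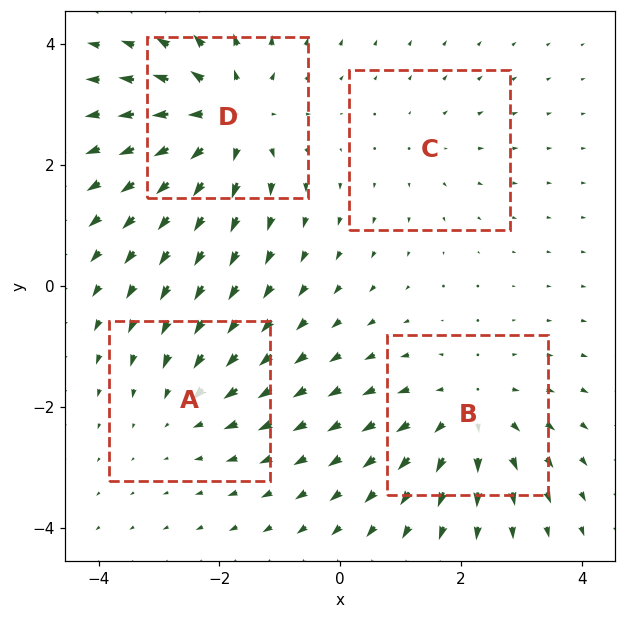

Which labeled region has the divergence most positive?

Divergence at each region's feature centre — A: about -3, B: about +5, C: about +2, D: about +6. Region D is most positive.

D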